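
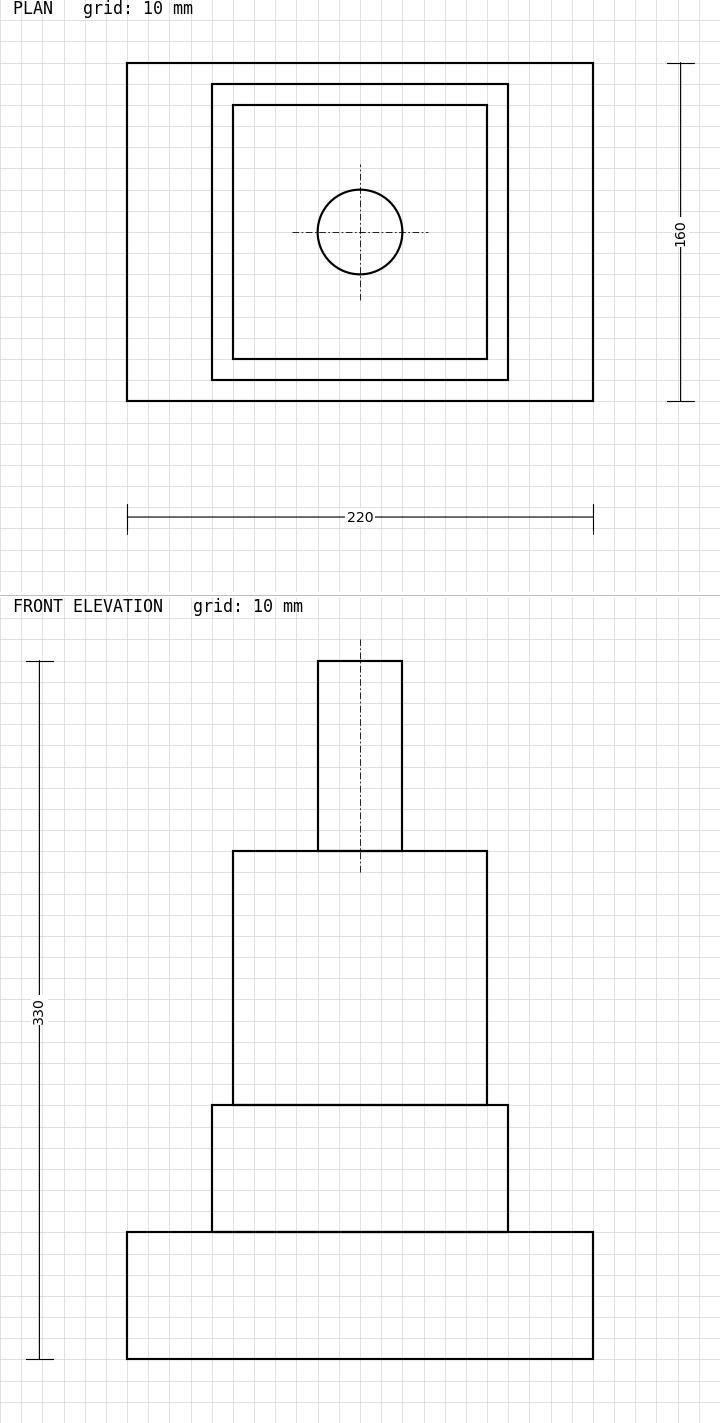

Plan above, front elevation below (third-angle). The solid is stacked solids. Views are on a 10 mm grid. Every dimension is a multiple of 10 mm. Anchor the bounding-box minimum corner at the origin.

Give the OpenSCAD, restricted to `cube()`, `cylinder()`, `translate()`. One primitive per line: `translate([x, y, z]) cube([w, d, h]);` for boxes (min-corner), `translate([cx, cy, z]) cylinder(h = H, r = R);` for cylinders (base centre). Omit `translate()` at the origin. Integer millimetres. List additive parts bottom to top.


cube([220, 160, 60]);
translate([40, 10, 60]) cube([140, 140, 60]);
translate([50, 20, 120]) cube([120, 120, 120]);
translate([110, 80, 240]) cylinder(h = 90, r = 20);


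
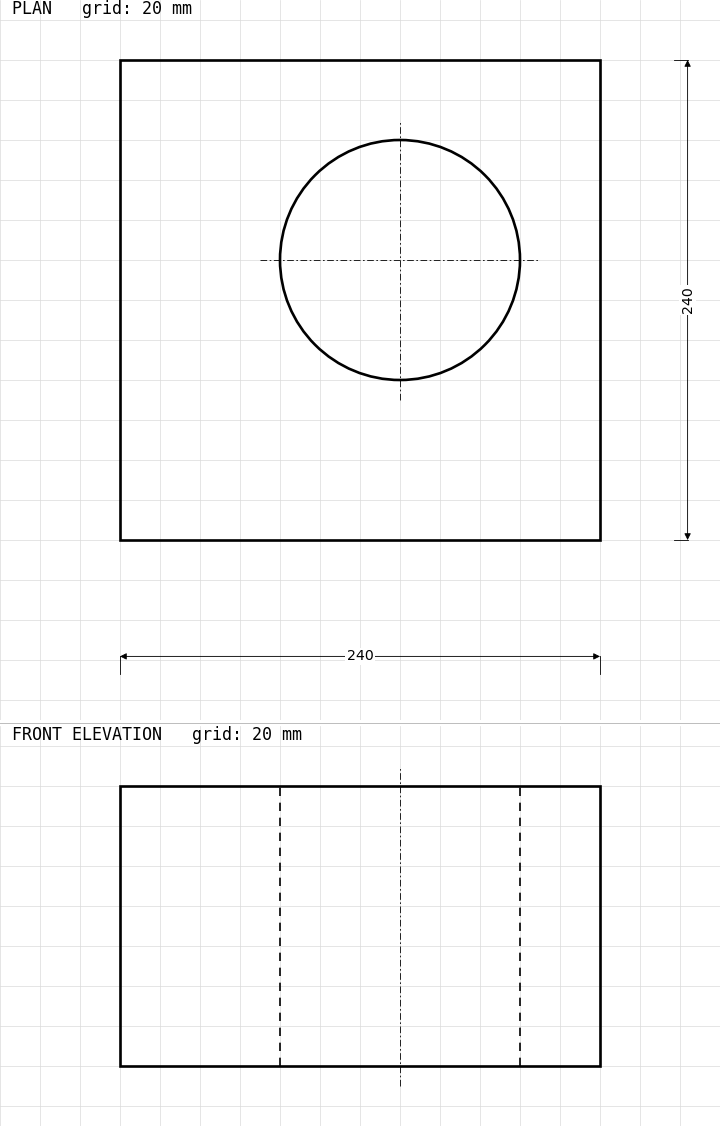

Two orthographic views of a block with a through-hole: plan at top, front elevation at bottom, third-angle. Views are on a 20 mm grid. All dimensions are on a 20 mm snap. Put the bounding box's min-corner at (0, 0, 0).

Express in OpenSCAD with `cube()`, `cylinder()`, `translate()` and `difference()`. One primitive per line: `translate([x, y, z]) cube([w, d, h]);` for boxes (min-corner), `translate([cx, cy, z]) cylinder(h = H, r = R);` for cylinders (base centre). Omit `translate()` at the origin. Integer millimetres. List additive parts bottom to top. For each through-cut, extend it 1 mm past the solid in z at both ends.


difference() {
  cube([240, 240, 140]);
  translate([140, 140, -1]) cylinder(h = 142, r = 60);
}


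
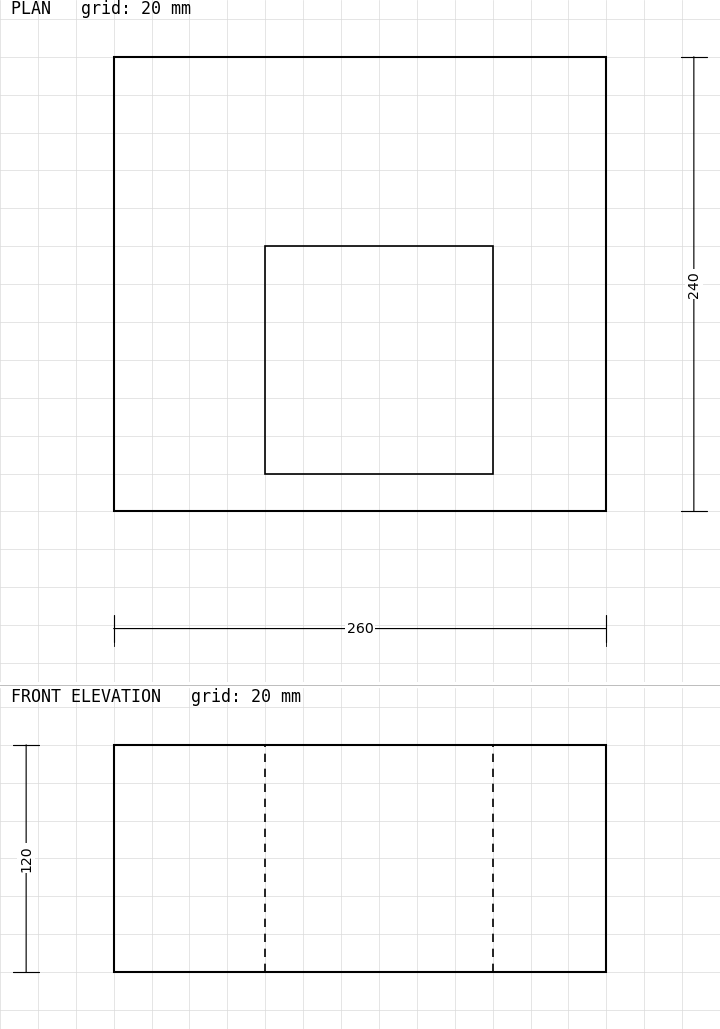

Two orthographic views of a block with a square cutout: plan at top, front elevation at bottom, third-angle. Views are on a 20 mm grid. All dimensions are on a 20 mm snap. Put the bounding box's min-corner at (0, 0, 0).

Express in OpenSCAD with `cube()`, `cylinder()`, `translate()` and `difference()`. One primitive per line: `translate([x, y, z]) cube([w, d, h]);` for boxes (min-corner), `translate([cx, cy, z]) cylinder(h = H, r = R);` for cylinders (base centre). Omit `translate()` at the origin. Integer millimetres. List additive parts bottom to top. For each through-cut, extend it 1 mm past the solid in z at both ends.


difference() {
  cube([260, 240, 120]);
  translate([80, 20, -1]) cube([120, 120, 122]);
}


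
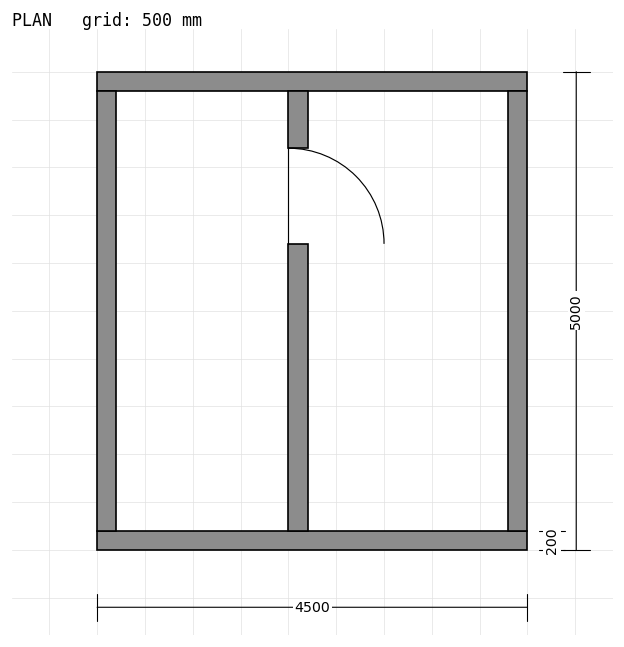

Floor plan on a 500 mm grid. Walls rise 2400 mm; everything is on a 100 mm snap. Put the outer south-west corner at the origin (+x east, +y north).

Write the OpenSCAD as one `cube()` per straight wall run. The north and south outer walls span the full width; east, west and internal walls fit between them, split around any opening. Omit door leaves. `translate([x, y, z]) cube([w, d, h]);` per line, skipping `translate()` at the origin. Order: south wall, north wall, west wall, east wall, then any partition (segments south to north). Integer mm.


cube([4500, 200, 2400]);
translate([0, 4800, 0]) cube([4500, 200, 2400]);
translate([0, 200, 0]) cube([200, 4600, 2400]);
translate([4300, 200, 0]) cube([200, 4600, 2400]);
translate([2000, 200, 0]) cube([200, 3000, 2400]);
translate([2000, 4200, 0]) cube([200, 600, 2400]);


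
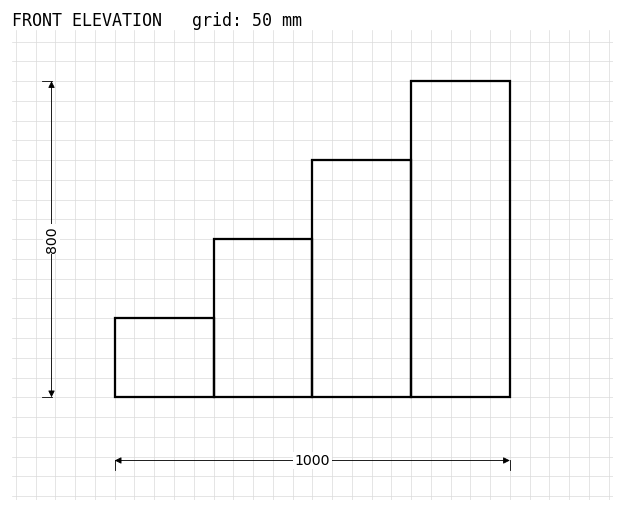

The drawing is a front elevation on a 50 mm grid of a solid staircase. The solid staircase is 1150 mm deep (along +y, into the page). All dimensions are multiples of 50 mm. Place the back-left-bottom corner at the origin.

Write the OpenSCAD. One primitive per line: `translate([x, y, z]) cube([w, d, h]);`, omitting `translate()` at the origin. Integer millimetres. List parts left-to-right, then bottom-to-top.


cube([250, 1150, 200]);
translate([250, 0, 0]) cube([250, 1150, 400]);
translate([500, 0, 0]) cube([250, 1150, 600]);
translate([750, 0, 0]) cube([250, 1150, 800]);


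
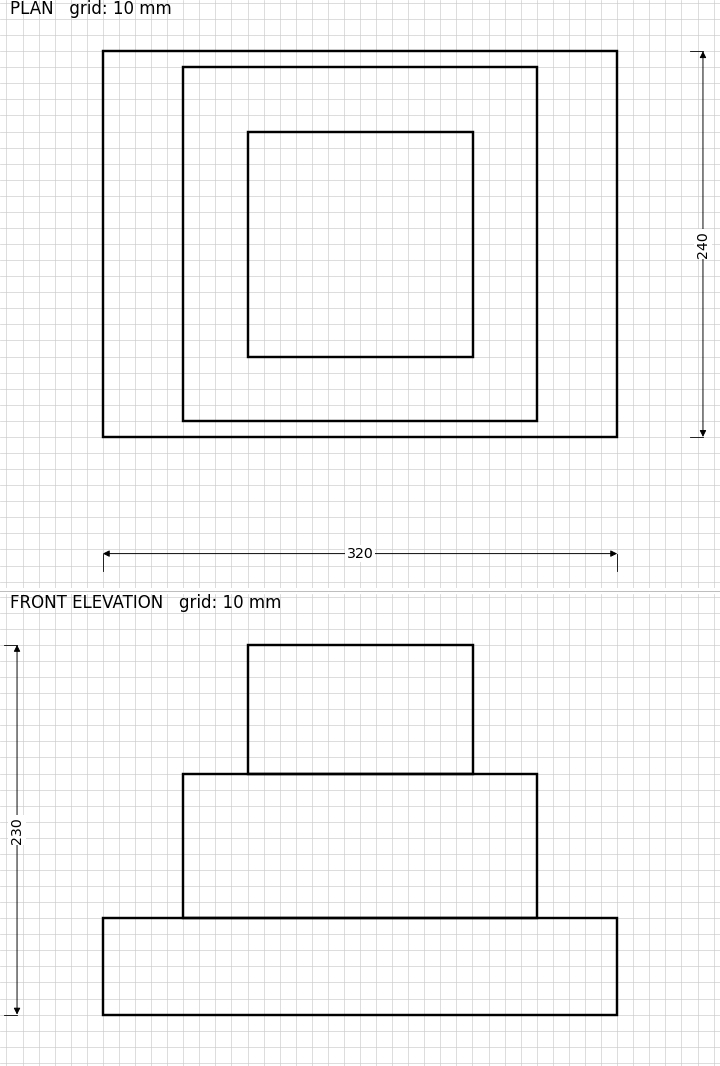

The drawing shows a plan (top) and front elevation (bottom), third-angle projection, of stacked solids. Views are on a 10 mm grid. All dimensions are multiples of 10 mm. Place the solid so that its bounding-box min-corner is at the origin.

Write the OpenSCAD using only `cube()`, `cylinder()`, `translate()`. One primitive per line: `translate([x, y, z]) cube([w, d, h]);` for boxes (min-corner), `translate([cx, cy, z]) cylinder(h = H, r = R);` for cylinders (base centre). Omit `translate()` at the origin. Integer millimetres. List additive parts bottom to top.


cube([320, 240, 60]);
translate([50, 10, 60]) cube([220, 220, 90]);
translate([90, 50, 150]) cube([140, 140, 80]);


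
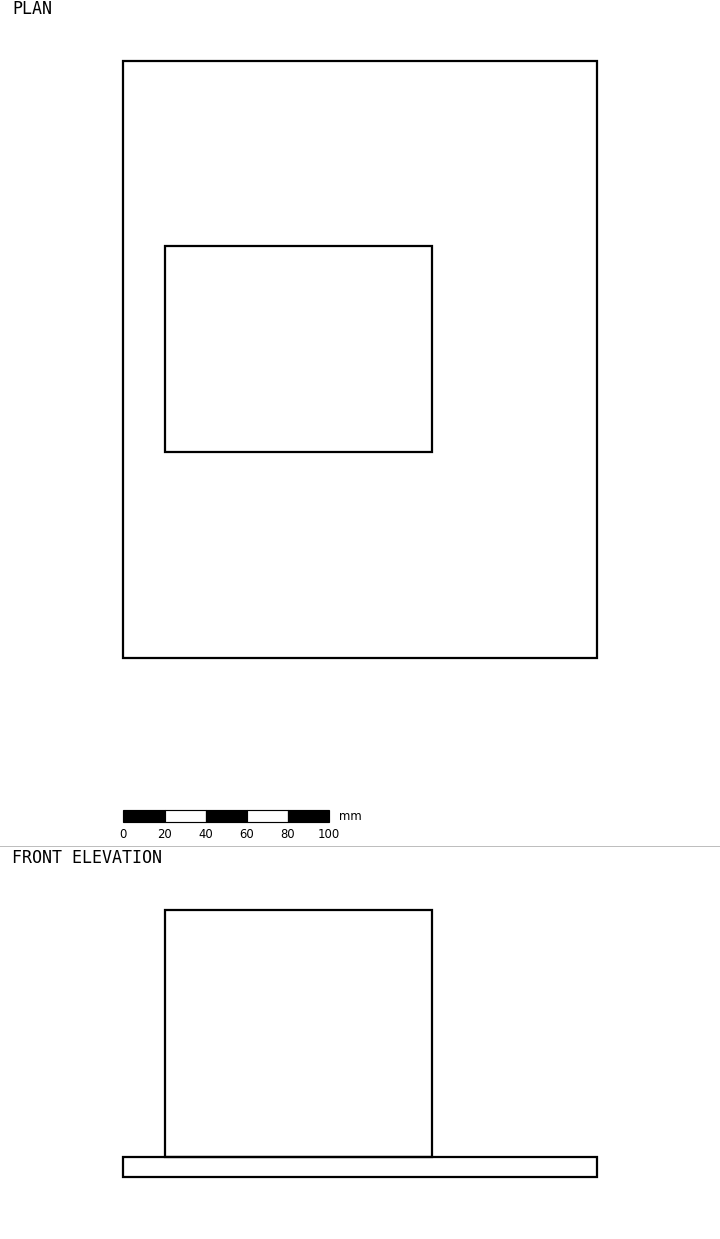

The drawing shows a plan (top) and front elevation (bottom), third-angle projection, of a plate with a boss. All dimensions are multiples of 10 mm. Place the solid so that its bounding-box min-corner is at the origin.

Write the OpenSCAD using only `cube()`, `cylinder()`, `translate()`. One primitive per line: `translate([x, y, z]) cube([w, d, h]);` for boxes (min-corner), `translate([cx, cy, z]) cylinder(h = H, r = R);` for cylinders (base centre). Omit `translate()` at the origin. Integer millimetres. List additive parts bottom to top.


cube([230, 290, 10]);
translate([20, 100, 10]) cube([130, 100, 120]);


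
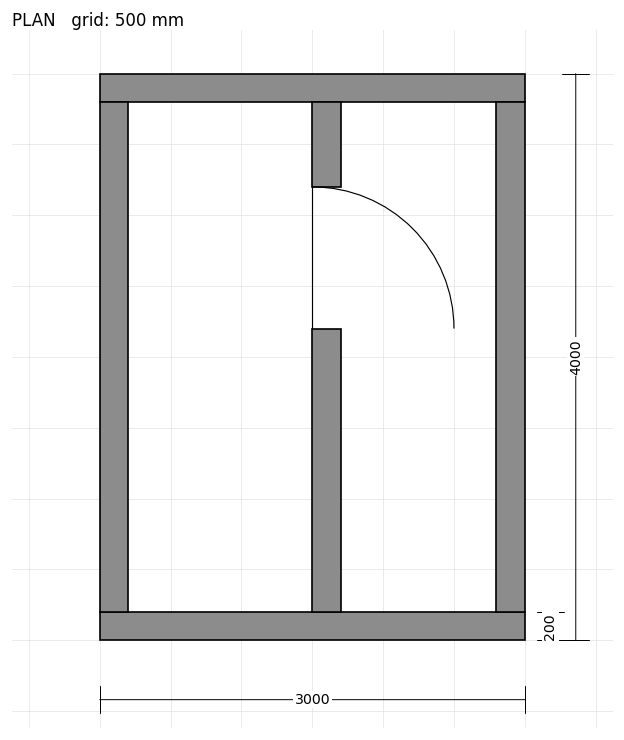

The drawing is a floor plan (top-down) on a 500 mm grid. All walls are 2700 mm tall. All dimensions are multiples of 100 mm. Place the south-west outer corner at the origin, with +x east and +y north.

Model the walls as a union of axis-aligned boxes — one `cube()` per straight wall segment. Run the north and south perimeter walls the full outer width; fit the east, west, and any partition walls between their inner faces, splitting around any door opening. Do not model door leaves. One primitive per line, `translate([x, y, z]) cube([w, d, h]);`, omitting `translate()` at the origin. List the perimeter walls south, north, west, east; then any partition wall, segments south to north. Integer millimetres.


cube([3000, 200, 2700]);
translate([0, 3800, 0]) cube([3000, 200, 2700]);
translate([0, 200, 0]) cube([200, 3600, 2700]);
translate([2800, 200, 0]) cube([200, 3600, 2700]);
translate([1500, 200, 0]) cube([200, 2000, 2700]);
translate([1500, 3200, 0]) cube([200, 600, 2700]);


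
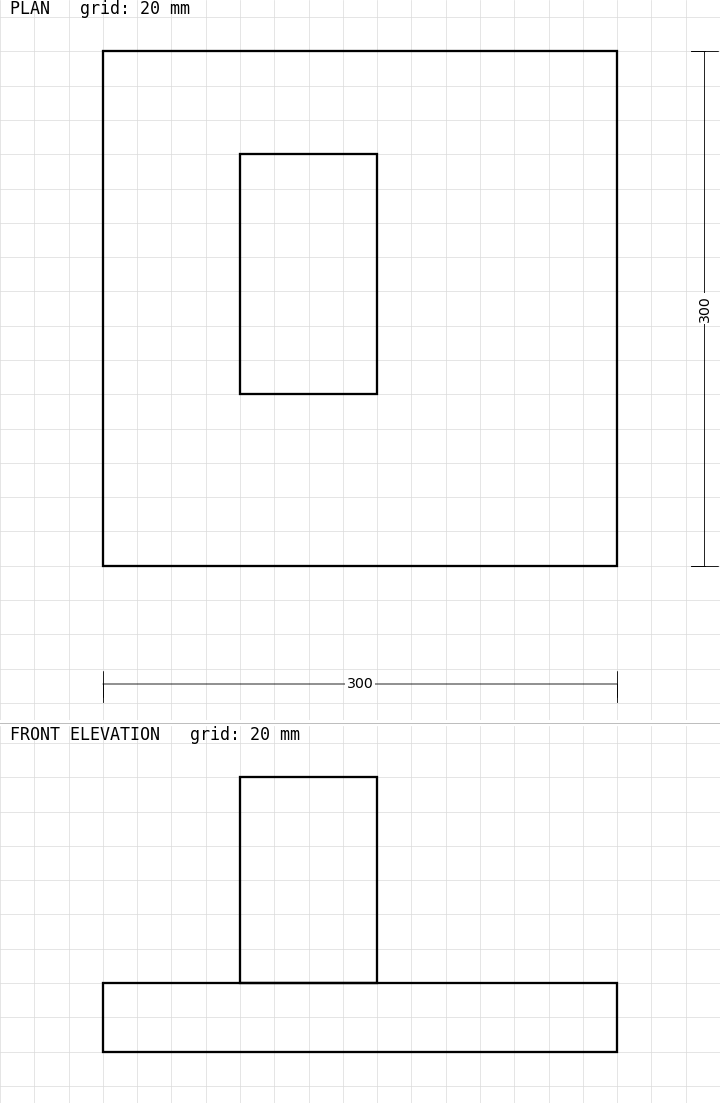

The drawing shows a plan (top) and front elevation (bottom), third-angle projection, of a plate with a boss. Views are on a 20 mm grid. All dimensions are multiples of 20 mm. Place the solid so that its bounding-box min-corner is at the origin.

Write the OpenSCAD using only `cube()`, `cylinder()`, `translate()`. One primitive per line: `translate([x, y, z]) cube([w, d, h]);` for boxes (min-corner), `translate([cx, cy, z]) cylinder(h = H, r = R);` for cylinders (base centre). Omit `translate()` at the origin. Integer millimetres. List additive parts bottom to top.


cube([300, 300, 40]);
translate([80, 100, 40]) cube([80, 140, 120]);


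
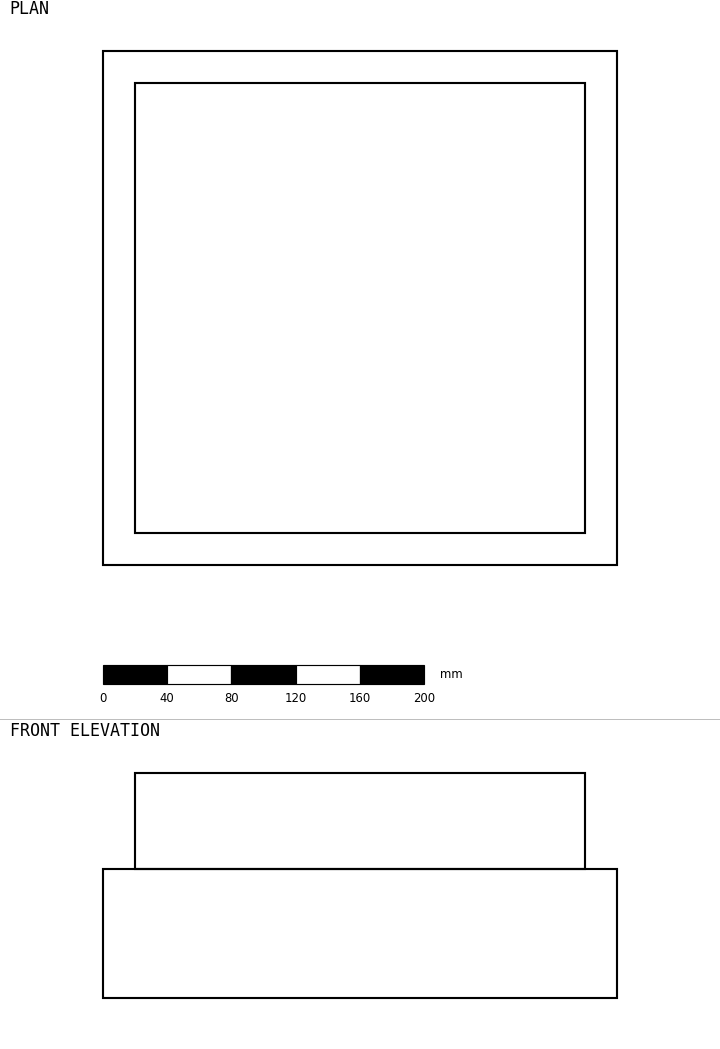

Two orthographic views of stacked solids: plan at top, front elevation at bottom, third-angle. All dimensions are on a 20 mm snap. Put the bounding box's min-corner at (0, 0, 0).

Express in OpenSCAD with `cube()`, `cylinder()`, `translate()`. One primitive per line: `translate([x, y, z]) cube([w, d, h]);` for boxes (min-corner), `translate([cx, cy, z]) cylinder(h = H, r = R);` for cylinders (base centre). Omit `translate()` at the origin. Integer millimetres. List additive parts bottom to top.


cube([320, 320, 80]);
translate([20, 20, 80]) cube([280, 280, 60]);


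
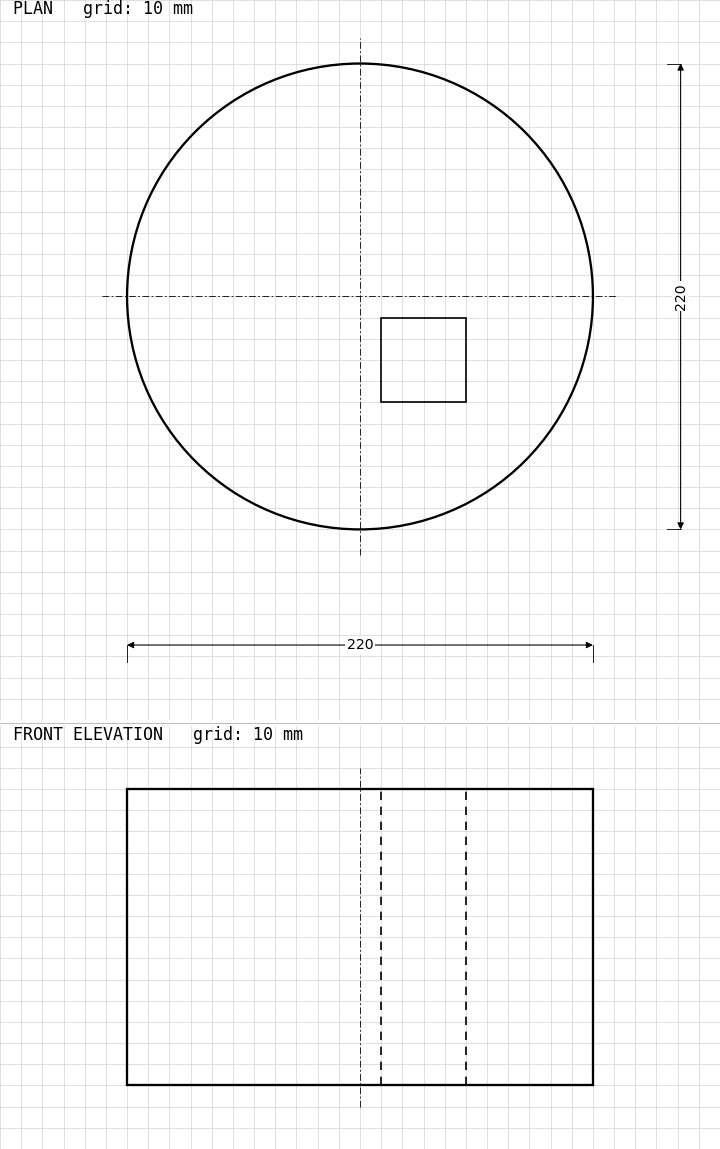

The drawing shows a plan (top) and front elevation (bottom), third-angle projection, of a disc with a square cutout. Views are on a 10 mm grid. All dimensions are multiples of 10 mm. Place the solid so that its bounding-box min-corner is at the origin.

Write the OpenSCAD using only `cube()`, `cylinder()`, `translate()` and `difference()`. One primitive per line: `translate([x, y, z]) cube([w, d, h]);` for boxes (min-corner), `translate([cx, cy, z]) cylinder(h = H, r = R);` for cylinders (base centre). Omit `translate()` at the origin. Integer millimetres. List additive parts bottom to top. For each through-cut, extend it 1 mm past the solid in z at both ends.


difference() {
  translate([110, 110, 0]) cylinder(h = 140, r = 110);
  translate([120, 60, -1]) cube([40, 40, 142]);
}


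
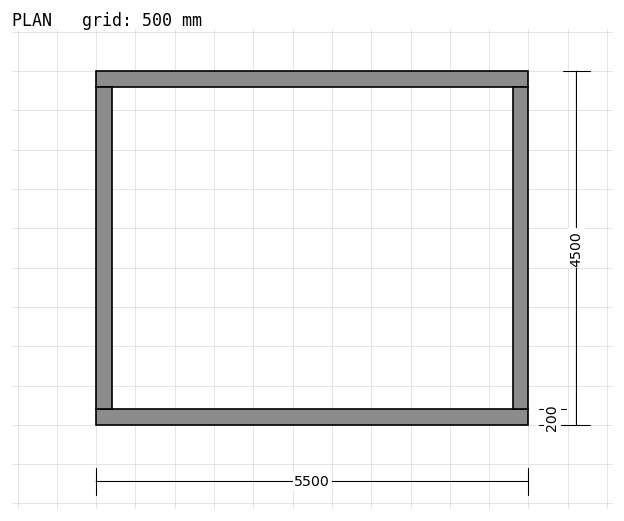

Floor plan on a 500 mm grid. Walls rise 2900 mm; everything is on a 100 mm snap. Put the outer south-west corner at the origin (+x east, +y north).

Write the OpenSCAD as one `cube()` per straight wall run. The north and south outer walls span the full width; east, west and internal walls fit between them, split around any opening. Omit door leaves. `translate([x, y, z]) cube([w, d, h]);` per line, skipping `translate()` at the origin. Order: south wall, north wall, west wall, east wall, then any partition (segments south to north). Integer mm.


cube([5500, 200, 2900]);
translate([0, 4300, 0]) cube([5500, 200, 2900]);
translate([0, 200, 0]) cube([200, 4100, 2900]);
translate([5300, 200, 0]) cube([200, 4100, 2900]);


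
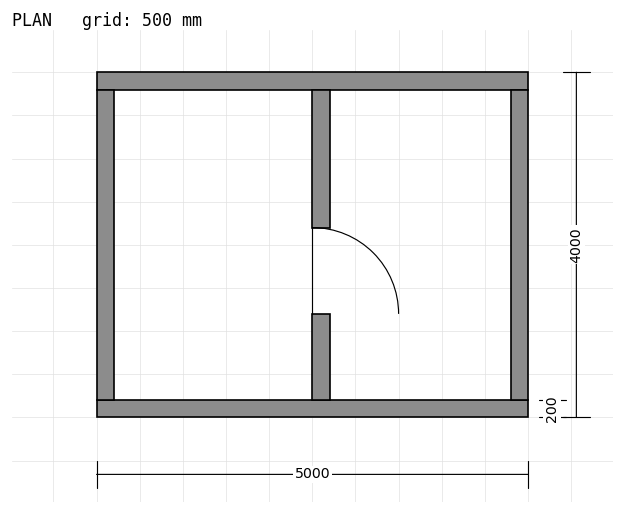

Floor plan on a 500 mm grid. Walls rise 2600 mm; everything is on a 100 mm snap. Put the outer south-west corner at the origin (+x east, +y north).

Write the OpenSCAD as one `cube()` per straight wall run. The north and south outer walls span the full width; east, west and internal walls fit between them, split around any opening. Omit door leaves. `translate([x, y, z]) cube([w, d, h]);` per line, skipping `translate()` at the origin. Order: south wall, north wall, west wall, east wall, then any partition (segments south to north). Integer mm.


cube([5000, 200, 2600]);
translate([0, 3800, 0]) cube([5000, 200, 2600]);
translate([0, 200, 0]) cube([200, 3600, 2600]);
translate([4800, 200, 0]) cube([200, 3600, 2600]);
translate([2500, 200, 0]) cube([200, 1000, 2600]);
translate([2500, 2200, 0]) cube([200, 1600, 2600]);


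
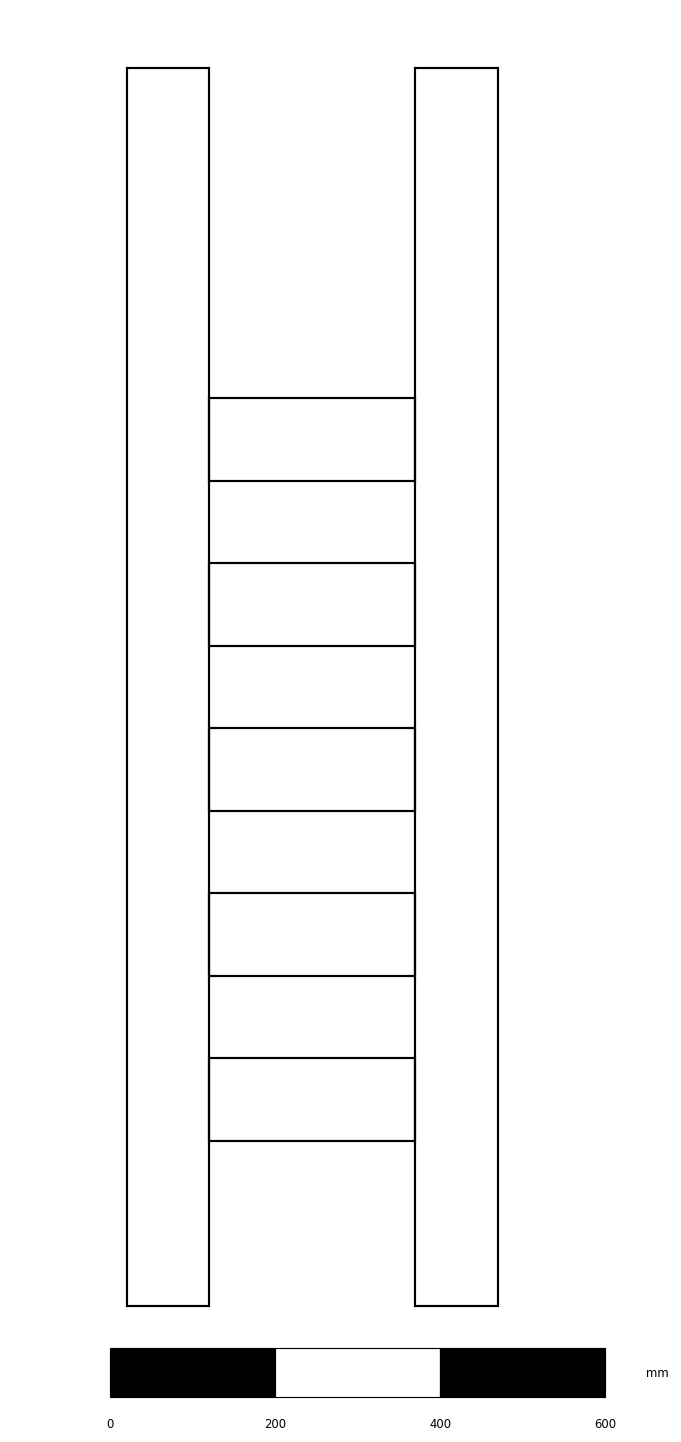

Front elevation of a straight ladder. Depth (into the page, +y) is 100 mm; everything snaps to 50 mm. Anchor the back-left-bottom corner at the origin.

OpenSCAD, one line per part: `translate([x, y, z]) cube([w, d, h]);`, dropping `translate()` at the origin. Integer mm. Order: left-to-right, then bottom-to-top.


cube([100, 100, 1500]);
translate([100, 0, 200]) cube([250, 100, 100]);
translate([100, 0, 400]) cube([250, 100, 100]);
translate([100, 0, 600]) cube([250, 100, 100]);
translate([100, 0, 800]) cube([250, 100, 100]);
translate([100, 0, 1000]) cube([250, 100, 100]);
translate([350, 0, 0]) cube([100, 100, 1500]);


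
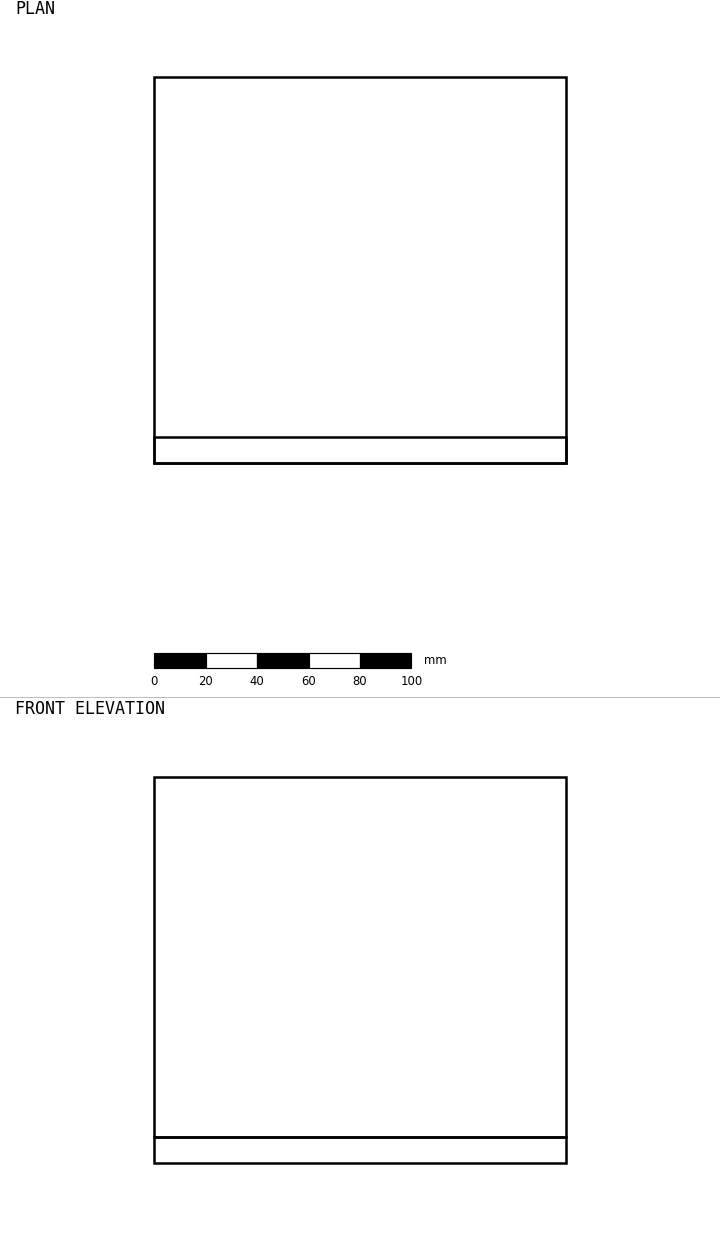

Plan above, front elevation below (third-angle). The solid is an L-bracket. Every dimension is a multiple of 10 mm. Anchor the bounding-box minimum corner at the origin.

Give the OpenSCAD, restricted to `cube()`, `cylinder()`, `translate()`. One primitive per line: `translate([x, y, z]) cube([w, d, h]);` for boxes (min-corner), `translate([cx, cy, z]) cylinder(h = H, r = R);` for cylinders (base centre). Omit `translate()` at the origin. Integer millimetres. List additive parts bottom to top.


cube([160, 150, 10]);
translate([0, 0, 10]) cube([160, 10, 140]);


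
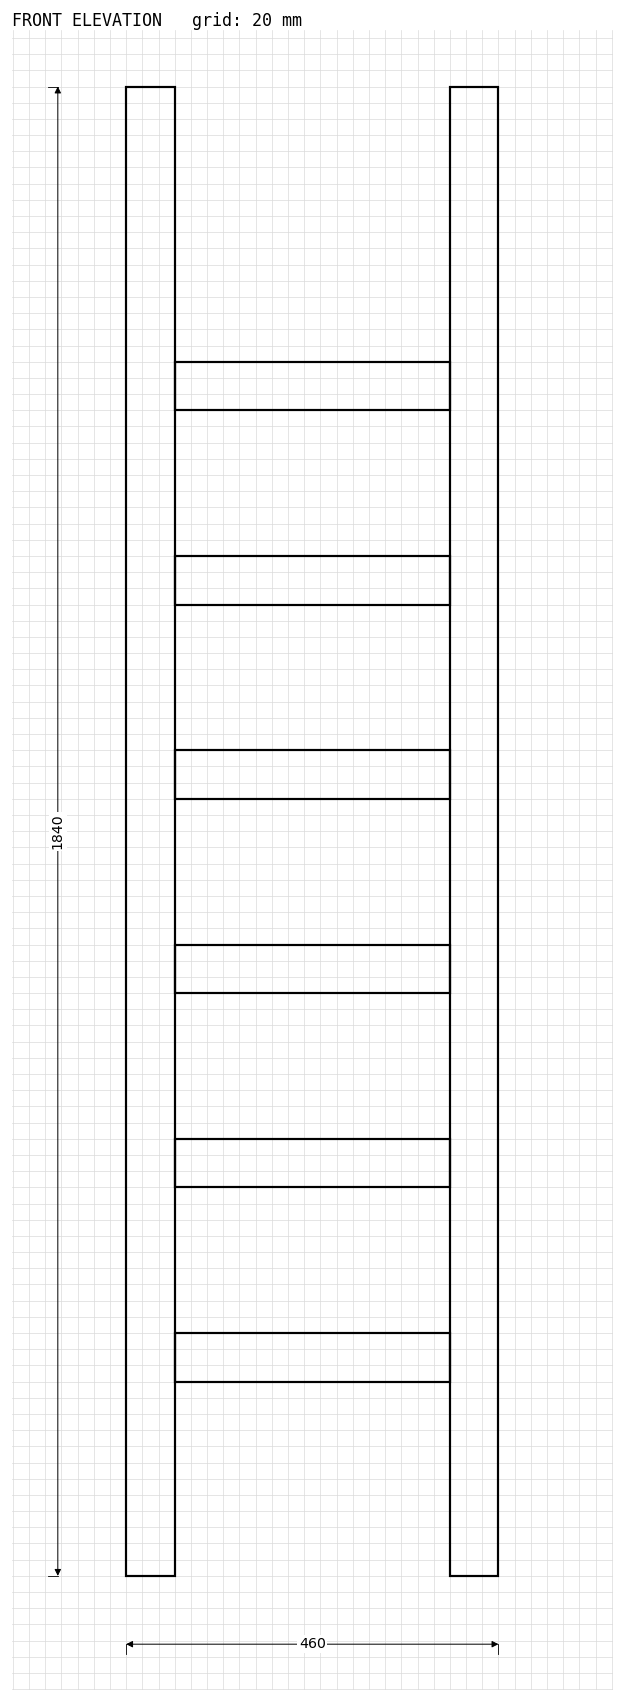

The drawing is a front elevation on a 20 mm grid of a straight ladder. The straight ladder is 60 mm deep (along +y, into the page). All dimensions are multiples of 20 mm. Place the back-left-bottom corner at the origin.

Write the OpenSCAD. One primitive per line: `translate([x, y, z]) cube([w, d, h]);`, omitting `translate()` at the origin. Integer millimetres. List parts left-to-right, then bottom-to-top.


cube([60, 60, 1840]);
translate([60, 0, 240]) cube([340, 60, 60]);
translate([60, 0, 480]) cube([340, 60, 60]);
translate([60, 0, 720]) cube([340, 60, 60]);
translate([60, 0, 960]) cube([340, 60, 60]);
translate([60, 0, 1200]) cube([340, 60, 60]);
translate([60, 0, 1440]) cube([340, 60, 60]);
translate([400, 0, 0]) cube([60, 60, 1840]);


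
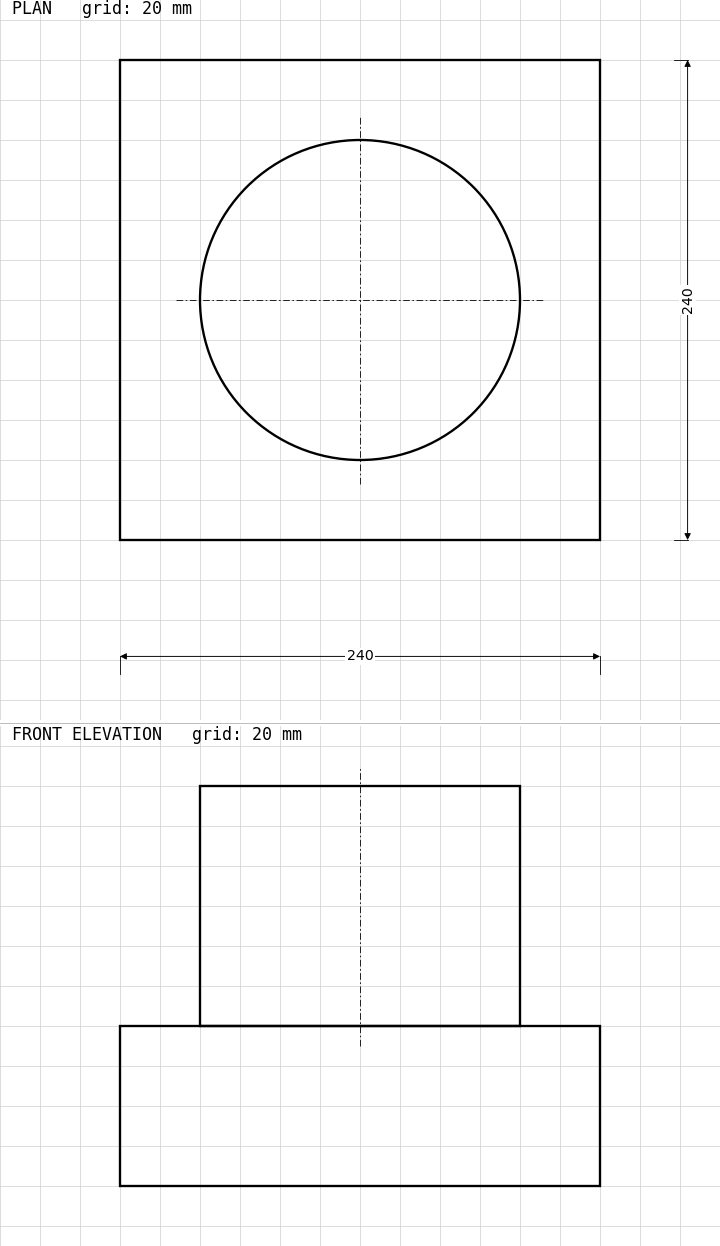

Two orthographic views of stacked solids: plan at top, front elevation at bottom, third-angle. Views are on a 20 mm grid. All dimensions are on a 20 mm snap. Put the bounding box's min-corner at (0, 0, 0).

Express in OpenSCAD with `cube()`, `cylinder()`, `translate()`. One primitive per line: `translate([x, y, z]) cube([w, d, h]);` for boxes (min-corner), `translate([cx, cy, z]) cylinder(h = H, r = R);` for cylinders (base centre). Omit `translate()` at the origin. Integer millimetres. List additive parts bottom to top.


cube([240, 240, 80]);
translate([120, 120, 80]) cylinder(h = 120, r = 80);


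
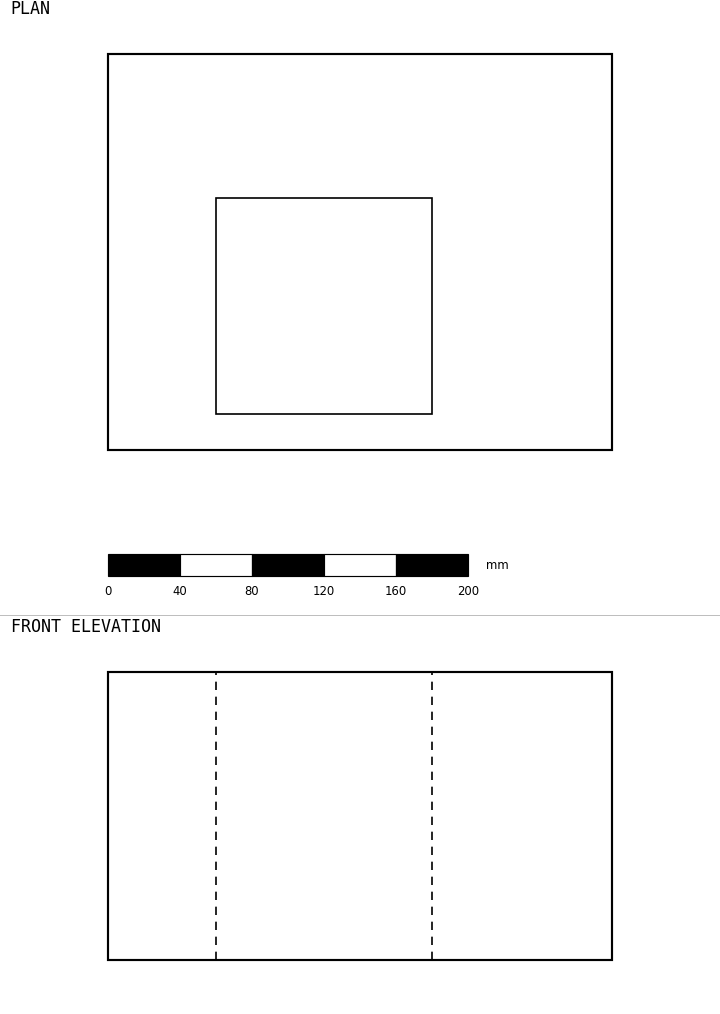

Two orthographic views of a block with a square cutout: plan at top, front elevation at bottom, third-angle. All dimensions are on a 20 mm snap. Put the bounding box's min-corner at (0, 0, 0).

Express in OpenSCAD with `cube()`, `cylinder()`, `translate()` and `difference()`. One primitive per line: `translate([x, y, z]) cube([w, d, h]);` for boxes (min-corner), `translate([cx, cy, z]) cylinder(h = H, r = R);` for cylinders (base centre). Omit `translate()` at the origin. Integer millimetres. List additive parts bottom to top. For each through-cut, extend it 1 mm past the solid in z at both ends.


difference() {
  cube([280, 220, 160]);
  translate([60, 20, -1]) cube([120, 120, 162]);
}


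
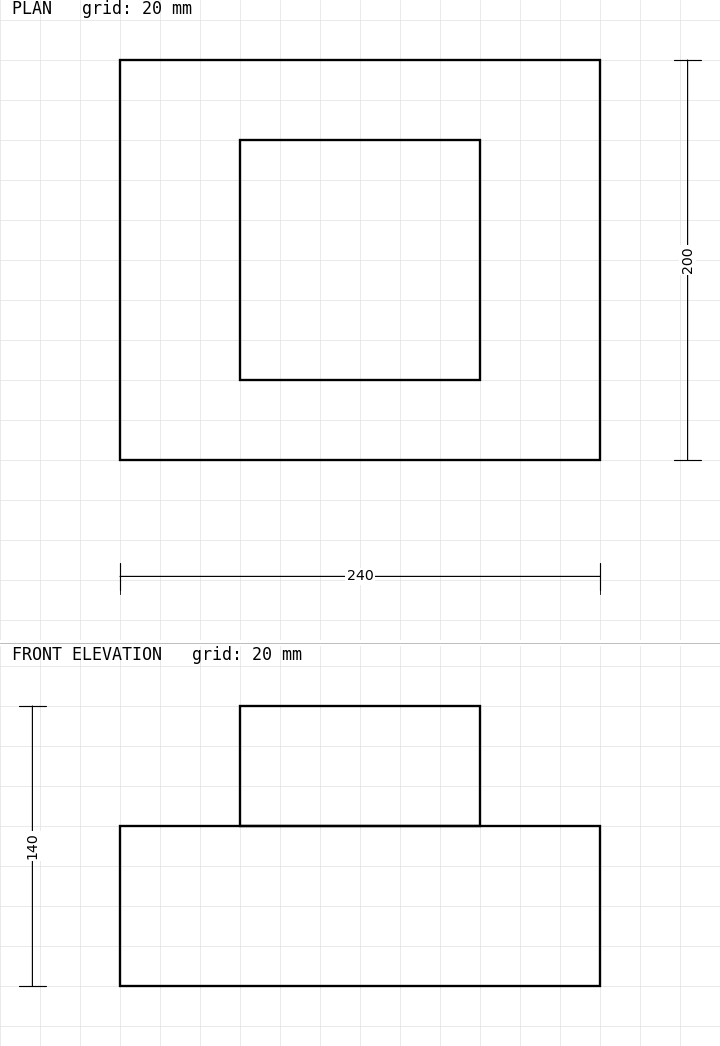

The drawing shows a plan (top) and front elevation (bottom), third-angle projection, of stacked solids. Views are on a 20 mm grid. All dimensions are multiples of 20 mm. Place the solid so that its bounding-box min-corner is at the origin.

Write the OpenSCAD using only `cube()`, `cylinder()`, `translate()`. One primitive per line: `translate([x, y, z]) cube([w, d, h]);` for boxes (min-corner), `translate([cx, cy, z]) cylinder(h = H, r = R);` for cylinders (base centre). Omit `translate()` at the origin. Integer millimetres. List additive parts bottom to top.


cube([240, 200, 80]);
translate([60, 40, 80]) cube([120, 120, 60]);


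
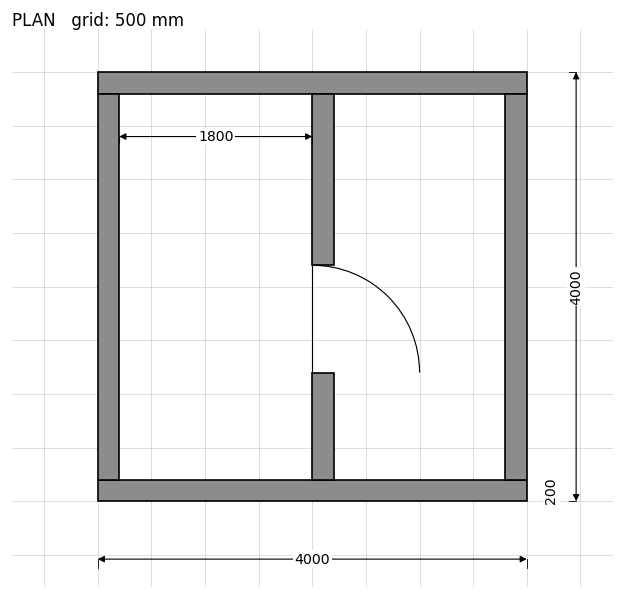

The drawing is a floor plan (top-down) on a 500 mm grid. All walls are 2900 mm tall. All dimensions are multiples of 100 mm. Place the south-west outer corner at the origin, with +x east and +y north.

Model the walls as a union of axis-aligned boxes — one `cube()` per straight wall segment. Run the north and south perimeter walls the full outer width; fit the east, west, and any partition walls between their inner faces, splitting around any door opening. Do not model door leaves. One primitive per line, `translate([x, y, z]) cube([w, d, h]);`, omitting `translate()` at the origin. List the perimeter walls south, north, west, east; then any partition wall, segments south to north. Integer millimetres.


cube([4000, 200, 2900]);
translate([0, 3800, 0]) cube([4000, 200, 2900]);
translate([0, 200, 0]) cube([200, 3600, 2900]);
translate([3800, 200, 0]) cube([200, 3600, 2900]);
translate([2000, 200, 0]) cube([200, 1000, 2900]);
translate([2000, 2200, 0]) cube([200, 1600, 2900]);


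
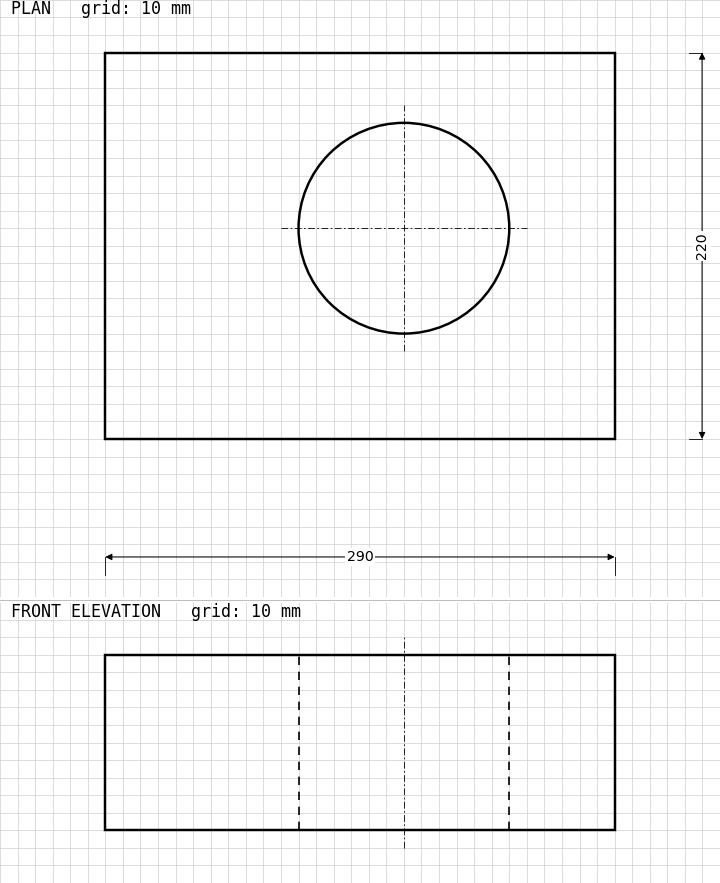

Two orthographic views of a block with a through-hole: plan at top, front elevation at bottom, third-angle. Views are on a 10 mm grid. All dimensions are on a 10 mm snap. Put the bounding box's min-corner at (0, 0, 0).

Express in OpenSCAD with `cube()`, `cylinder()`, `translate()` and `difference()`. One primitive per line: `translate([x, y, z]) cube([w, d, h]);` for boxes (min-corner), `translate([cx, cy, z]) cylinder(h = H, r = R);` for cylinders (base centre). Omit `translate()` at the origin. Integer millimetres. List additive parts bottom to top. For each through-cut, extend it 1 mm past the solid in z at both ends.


difference() {
  cube([290, 220, 100]);
  translate([170, 120, -1]) cylinder(h = 102, r = 60);
}


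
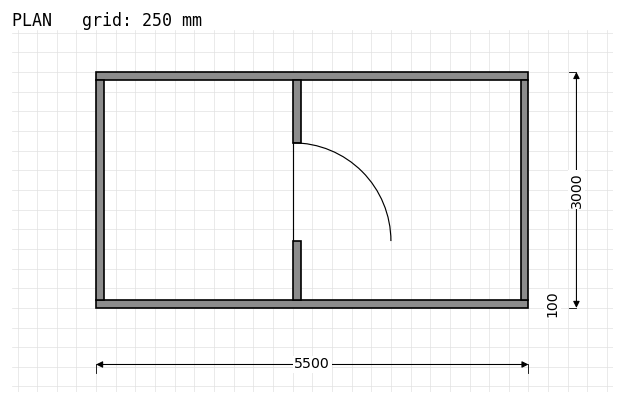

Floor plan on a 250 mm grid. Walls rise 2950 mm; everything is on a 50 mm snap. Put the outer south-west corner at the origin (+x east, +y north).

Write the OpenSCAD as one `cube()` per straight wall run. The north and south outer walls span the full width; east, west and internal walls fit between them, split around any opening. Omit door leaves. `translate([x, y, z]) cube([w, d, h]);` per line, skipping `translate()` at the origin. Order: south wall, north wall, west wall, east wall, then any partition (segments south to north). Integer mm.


cube([5500, 100, 2950]);
translate([0, 2900, 0]) cube([5500, 100, 2950]);
translate([0, 100, 0]) cube([100, 2800, 2950]);
translate([5400, 100, 0]) cube([100, 2800, 2950]);
translate([2500, 100, 0]) cube([100, 750, 2950]);
translate([2500, 2100, 0]) cube([100, 800, 2950]);


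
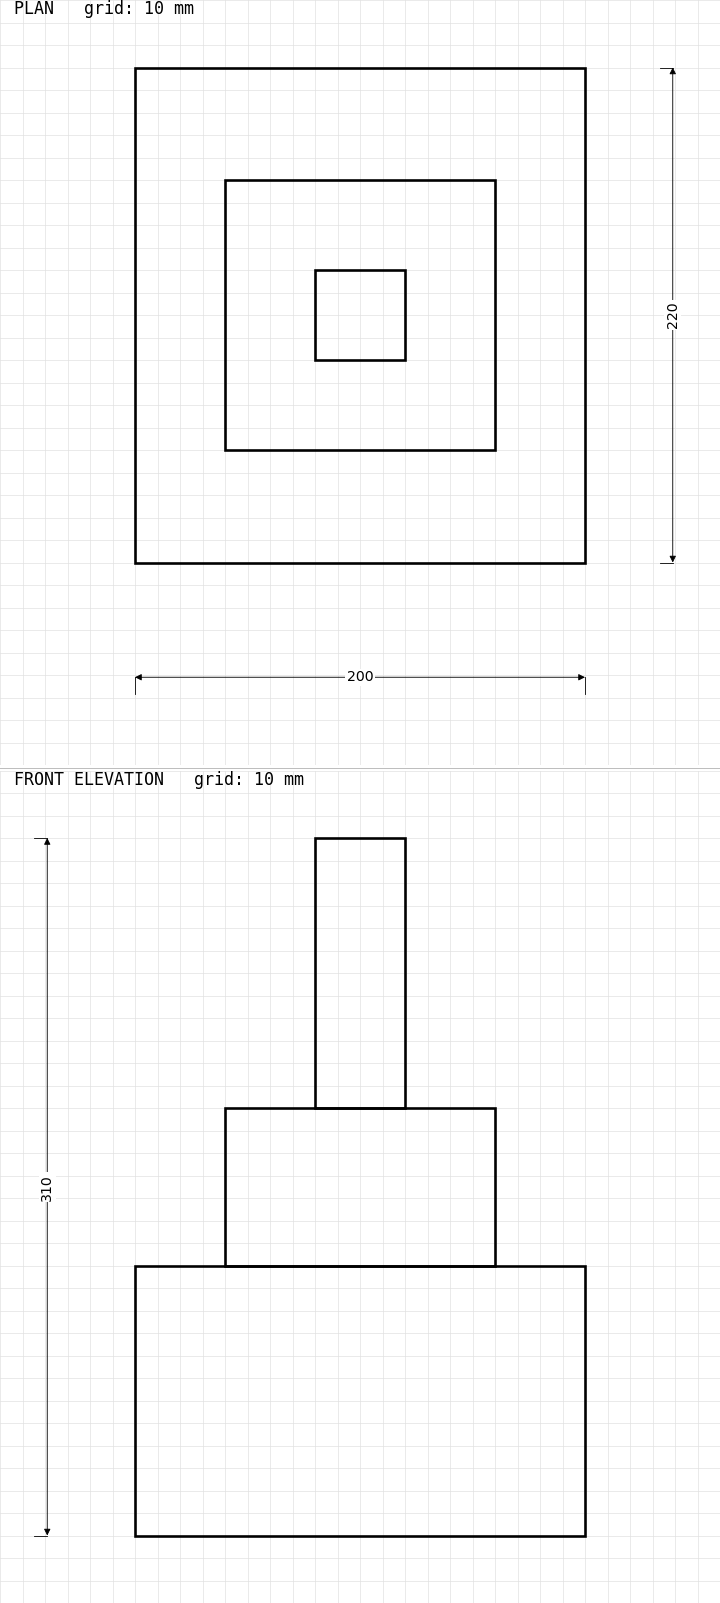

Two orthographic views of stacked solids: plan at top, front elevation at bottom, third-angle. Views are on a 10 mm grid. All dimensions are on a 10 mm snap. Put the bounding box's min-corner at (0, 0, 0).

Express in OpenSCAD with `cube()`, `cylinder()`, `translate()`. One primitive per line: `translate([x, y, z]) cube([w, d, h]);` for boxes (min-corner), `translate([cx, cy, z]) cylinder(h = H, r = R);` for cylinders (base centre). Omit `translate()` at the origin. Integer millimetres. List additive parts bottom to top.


cube([200, 220, 120]);
translate([40, 50, 120]) cube([120, 120, 70]);
translate([80, 90, 190]) cube([40, 40, 120]);


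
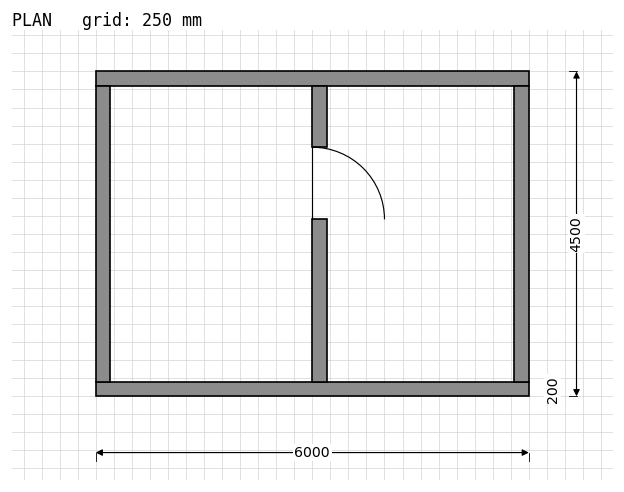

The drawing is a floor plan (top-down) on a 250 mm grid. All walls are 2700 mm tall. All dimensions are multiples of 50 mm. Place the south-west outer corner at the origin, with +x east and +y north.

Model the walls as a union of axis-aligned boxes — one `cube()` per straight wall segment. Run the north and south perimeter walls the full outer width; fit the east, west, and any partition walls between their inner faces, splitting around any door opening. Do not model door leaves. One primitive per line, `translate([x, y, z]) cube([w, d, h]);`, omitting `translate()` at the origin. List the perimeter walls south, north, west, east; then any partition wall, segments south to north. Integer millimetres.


cube([6000, 200, 2700]);
translate([0, 4300, 0]) cube([6000, 200, 2700]);
translate([0, 200, 0]) cube([200, 4100, 2700]);
translate([5800, 200, 0]) cube([200, 4100, 2700]);
translate([3000, 200, 0]) cube([200, 2250, 2700]);
translate([3000, 3450, 0]) cube([200, 850, 2700]);


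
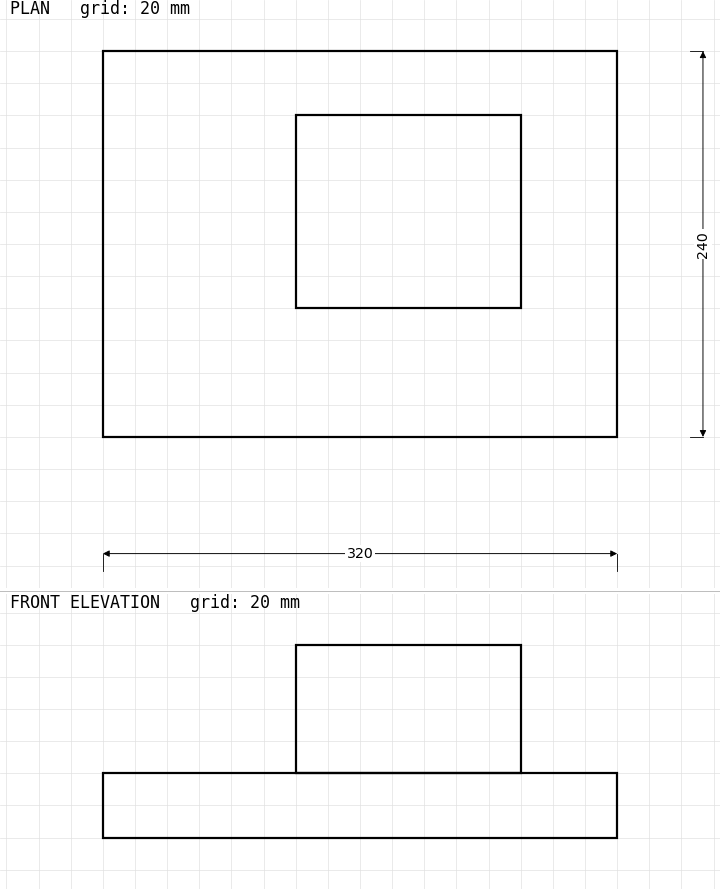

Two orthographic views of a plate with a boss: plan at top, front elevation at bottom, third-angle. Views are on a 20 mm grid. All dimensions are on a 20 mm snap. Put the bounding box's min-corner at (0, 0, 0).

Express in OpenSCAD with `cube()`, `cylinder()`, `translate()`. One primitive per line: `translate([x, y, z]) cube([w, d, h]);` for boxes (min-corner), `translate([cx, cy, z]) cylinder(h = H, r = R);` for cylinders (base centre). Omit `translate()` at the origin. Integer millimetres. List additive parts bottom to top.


cube([320, 240, 40]);
translate([120, 80, 40]) cube([140, 120, 80]);


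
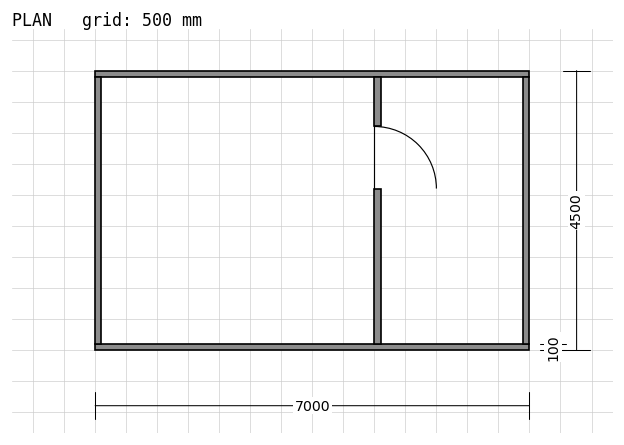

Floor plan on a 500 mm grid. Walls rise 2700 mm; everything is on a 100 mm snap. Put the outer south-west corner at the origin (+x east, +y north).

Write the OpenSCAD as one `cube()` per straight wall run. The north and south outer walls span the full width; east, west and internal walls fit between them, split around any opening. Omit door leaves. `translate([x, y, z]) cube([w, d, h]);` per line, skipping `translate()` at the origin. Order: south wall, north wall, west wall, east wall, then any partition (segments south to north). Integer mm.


cube([7000, 100, 2700]);
translate([0, 4400, 0]) cube([7000, 100, 2700]);
translate([0, 100, 0]) cube([100, 4300, 2700]);
translate([6900, 100, 0]) cube([100, 4300, 2700]);
translate([4500, 100, 0]) cube([100, 2500, 2700]);
translate([4500, 3600, 0]) cube([100, 800, 2700]);


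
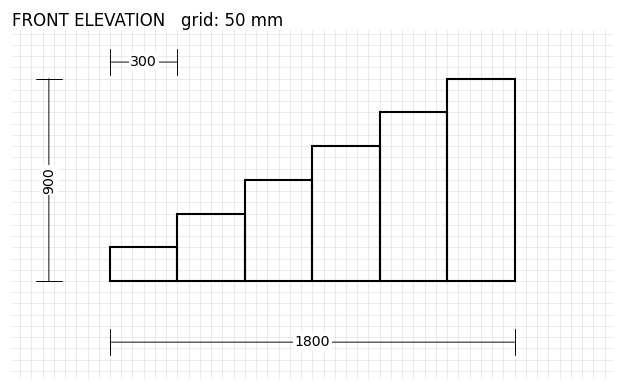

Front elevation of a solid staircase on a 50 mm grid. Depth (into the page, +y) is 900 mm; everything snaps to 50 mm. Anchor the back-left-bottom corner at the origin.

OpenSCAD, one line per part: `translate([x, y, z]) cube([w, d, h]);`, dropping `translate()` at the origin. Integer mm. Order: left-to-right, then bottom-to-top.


cube([300, 900, 150]);
translate([300, 0, 0]) cube([300, 900, 300]);
translate([600, 0, 0]) cube([300, 900, 450]);
translate([900, 0, 0]) cube([300, 900, 600]);
translate([1200, 0, 0]) cube([300, 900, 750]);
translate([1500, 0, 0]) cube([300, 900, 900]);


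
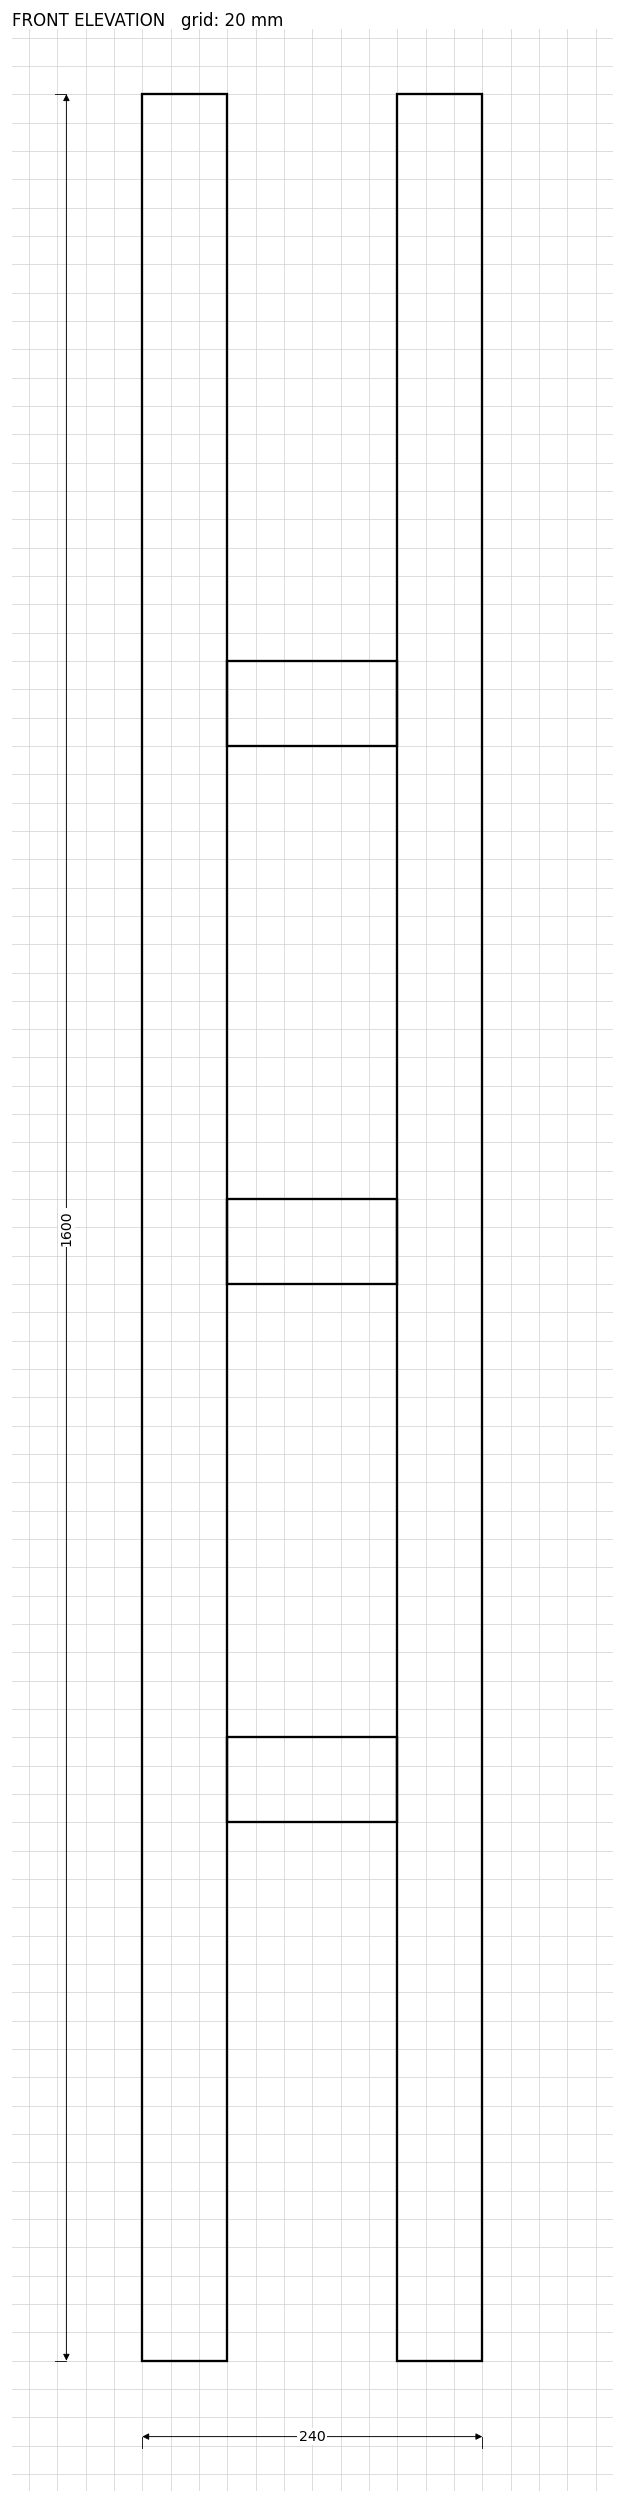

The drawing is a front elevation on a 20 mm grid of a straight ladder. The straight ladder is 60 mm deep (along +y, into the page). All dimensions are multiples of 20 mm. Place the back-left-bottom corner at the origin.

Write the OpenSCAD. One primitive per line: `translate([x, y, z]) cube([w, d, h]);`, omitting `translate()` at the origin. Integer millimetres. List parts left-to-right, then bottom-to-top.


cube([60, 60, 1600]);
translate([60, 0, 380]) cube([120, 60, 60]);
translate([60, 0, 760]) cube([120, 60, 60]);
translate([60, 0, 1140]) cube([120, 60, 60]);
translate([180, 0, 0]) cube([60, 60, 1600]);


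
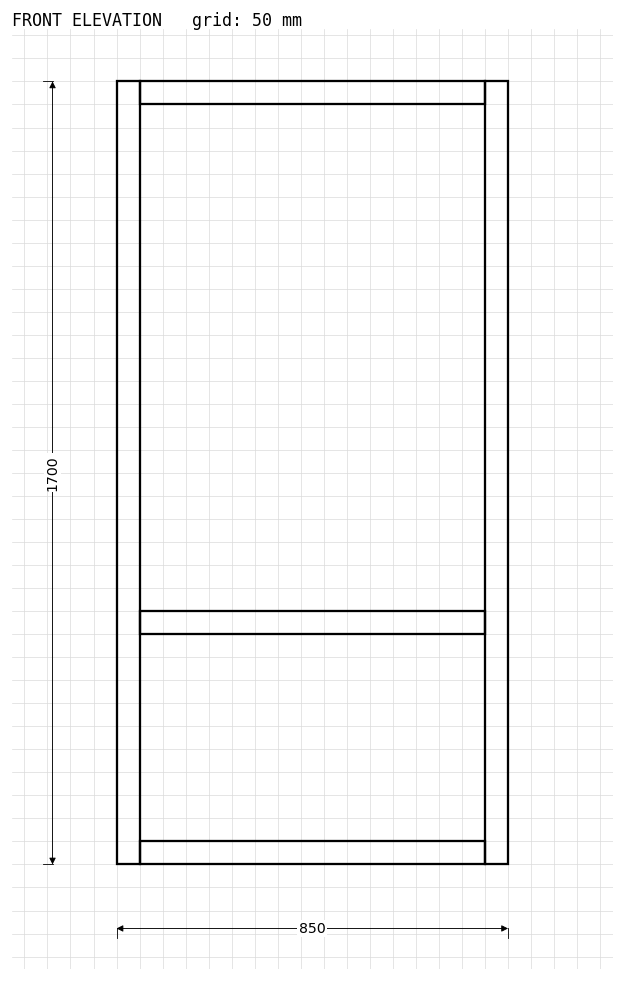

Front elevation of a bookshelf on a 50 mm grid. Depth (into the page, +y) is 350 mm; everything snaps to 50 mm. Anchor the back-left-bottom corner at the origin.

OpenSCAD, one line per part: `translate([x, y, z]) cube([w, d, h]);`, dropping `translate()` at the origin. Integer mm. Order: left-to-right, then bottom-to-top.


cube([50, 350, 1700]);
translate([50, 0, 0]) cube([750, 350, 50]);
translate([50, 0, 500]) cube([750, 350, 50]);
translate([50, 0, 1650]) cube([750, 350, 50]);
translate([800, 0, 0]) cube([50, 350, 1700]);


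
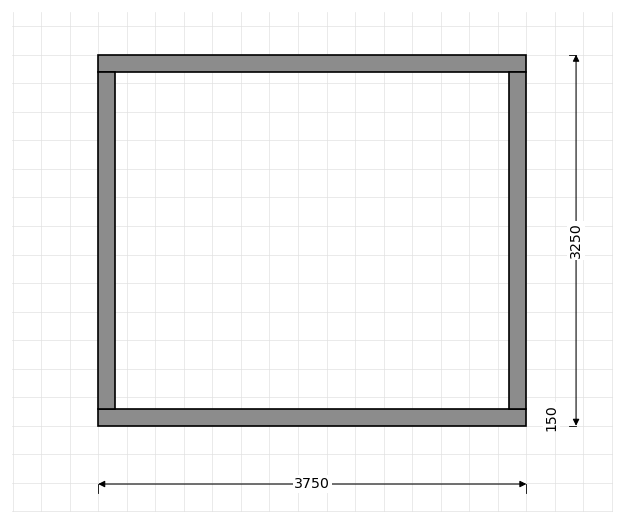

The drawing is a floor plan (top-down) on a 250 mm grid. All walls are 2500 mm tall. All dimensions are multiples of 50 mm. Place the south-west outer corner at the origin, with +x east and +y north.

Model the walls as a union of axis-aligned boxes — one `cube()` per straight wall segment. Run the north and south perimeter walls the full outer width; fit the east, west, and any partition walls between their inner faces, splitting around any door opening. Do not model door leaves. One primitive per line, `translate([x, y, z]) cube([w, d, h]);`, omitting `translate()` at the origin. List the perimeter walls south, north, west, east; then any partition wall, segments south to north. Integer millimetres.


cube([3750, 150, 2500]);
translate([0, 3100, 0]) cube([3750, 150, 2500]);
translate([0, 150, 0]) cube([150, 2950, 2500]);
translate([3600, 150, 0]) cube([150, 2950, 2500]);


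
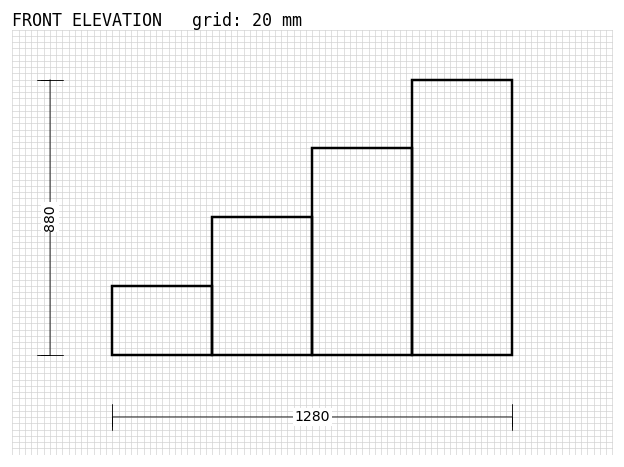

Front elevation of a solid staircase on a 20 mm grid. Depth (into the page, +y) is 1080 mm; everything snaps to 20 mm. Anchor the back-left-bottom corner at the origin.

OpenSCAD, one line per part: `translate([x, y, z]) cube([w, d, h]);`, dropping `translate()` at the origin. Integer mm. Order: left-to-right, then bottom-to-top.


cube([320, 1080, 220]);
translate([320, 0, 0]) cube([320, 1080, 440]);
translate([640, 0, 0]) cube([320, 1080, 660]);
translate([960, 0, 0]) cube([320, 1080, 880]);


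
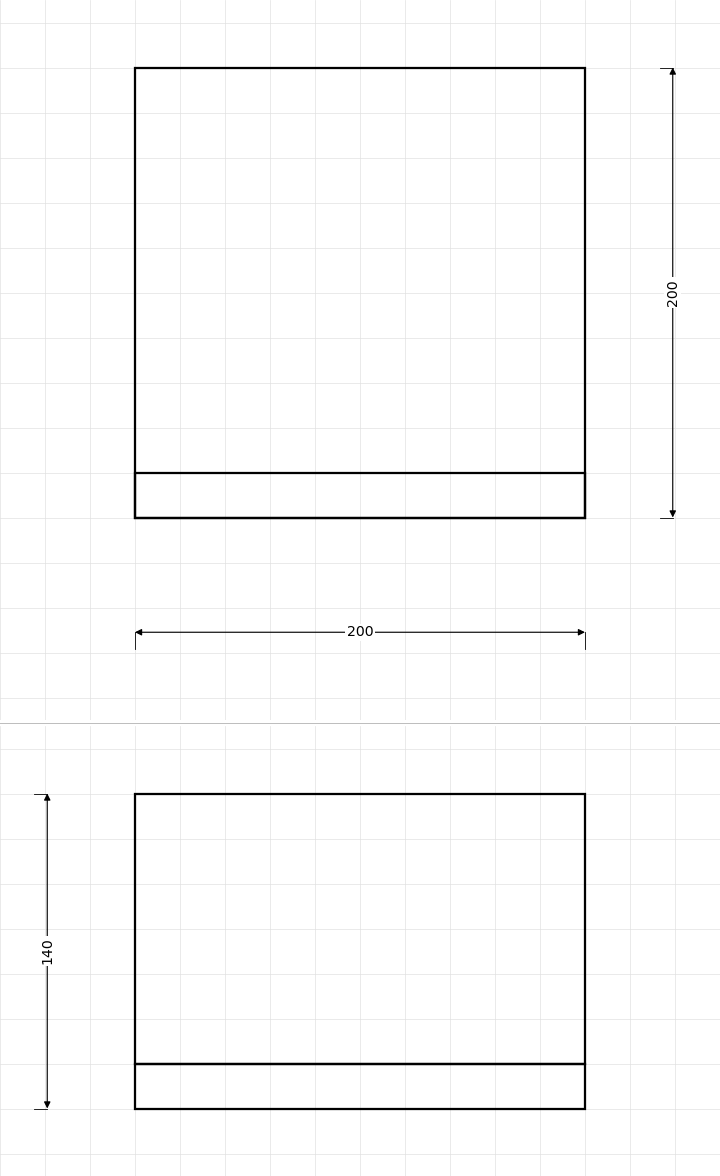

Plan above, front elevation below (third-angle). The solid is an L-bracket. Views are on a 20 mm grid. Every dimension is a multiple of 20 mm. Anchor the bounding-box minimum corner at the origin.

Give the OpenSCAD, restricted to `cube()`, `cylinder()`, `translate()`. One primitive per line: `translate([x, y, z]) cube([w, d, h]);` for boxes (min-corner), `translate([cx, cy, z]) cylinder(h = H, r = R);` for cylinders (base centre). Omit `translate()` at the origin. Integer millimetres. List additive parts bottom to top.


cube([200, 200, 20]);
translate([0, 0, 20]) cube([200, 20, 120]);


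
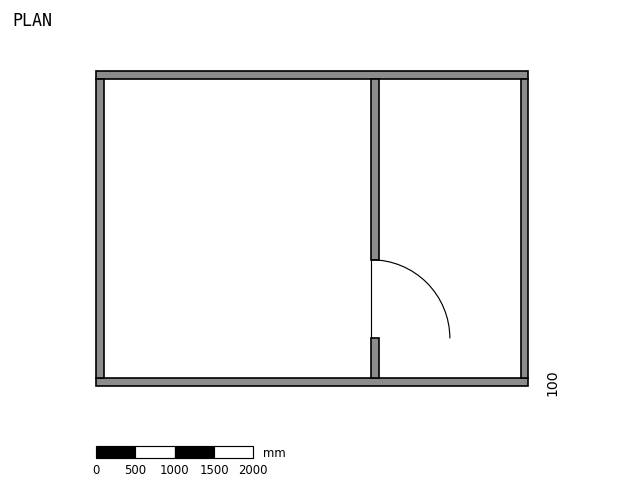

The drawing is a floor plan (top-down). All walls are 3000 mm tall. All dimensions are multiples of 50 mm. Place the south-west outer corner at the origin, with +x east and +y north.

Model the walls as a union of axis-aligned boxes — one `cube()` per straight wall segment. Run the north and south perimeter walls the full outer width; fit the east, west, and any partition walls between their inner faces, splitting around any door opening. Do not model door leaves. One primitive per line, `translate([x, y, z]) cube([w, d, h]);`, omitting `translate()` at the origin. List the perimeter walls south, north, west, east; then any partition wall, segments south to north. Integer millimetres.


cube([5500, 100, 3000]);
translate([0, 3900, 0]) cube([5500, 100, 3000]);
translate([0, 100, 0]) cube([100, 3800, 3000]);
translate([5400, 100, 0]) cube([100, 3800, 3000]);
translate([3500, 100, 0]) cube([100, 500, 3000]);
translate([3500, 1600, 0]) cube([100, 2300, 3000]);


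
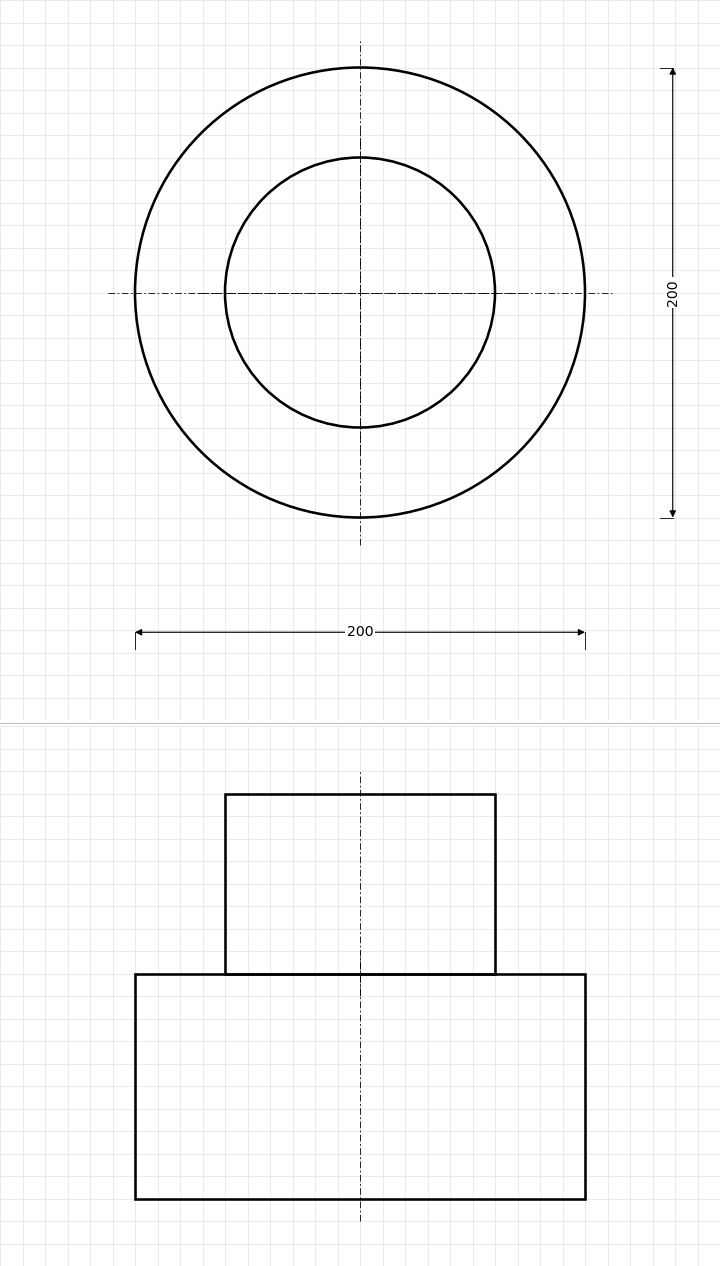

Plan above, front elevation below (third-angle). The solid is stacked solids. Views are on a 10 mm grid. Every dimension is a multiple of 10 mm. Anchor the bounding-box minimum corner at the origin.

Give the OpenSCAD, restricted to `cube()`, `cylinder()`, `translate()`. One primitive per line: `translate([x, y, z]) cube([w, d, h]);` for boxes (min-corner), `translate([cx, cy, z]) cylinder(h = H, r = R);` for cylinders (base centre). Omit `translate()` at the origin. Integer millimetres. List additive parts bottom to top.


translate([100, 100, 0]) cylinder(h = 100, r = 100);
translate([100, 100, 100]) cylinder(h = 80, r = 60);
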